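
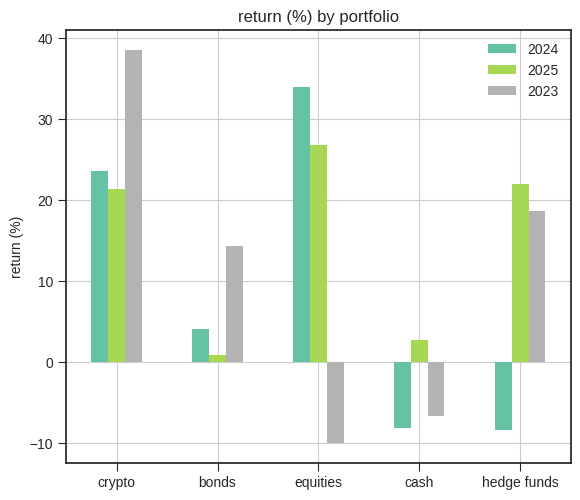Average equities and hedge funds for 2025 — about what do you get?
≈ 22

(25 + 20) / 2 ≈ 22.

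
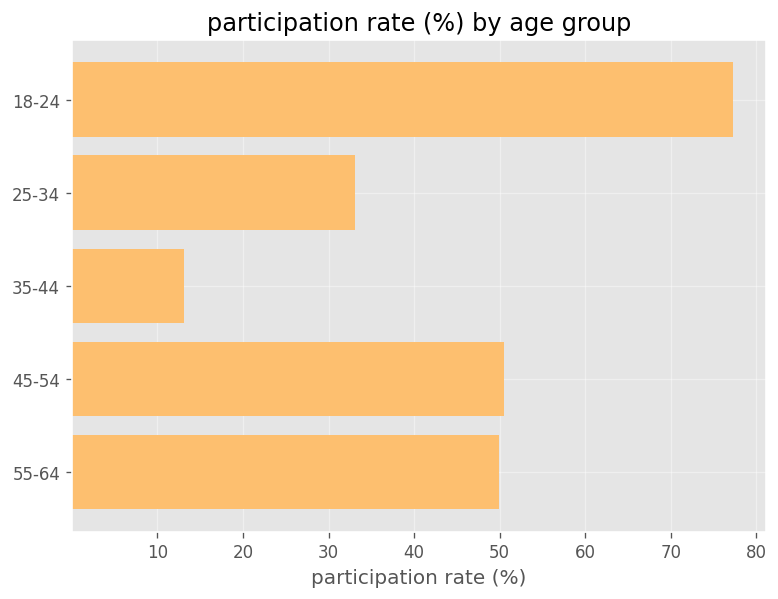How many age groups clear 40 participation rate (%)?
3

Above 40: 18-24, 45-54, 55-64.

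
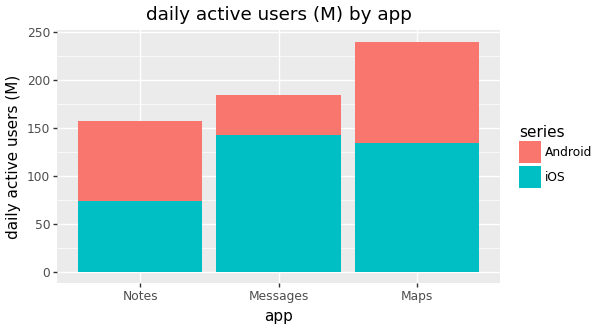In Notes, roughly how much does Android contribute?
≈ 75

Android top ≈ 150, bottom ≈ 75; segment ≈ 75.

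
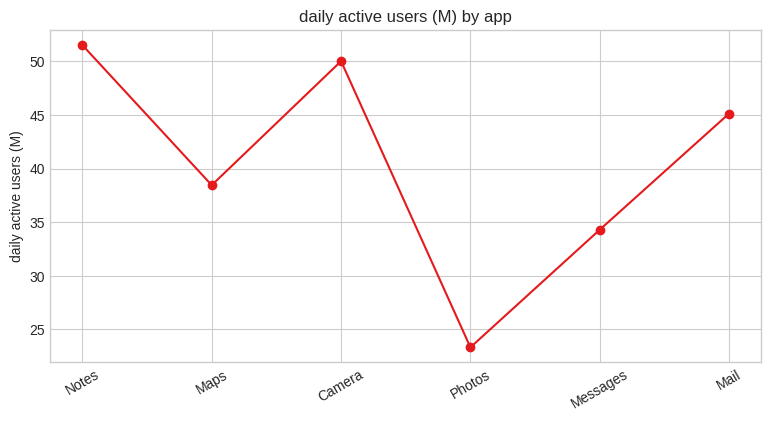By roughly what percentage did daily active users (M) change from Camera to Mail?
≈ -10%

Camera ≈ 50, Mail ≈ 45; (45 − 50) / 50 ≈ -10%.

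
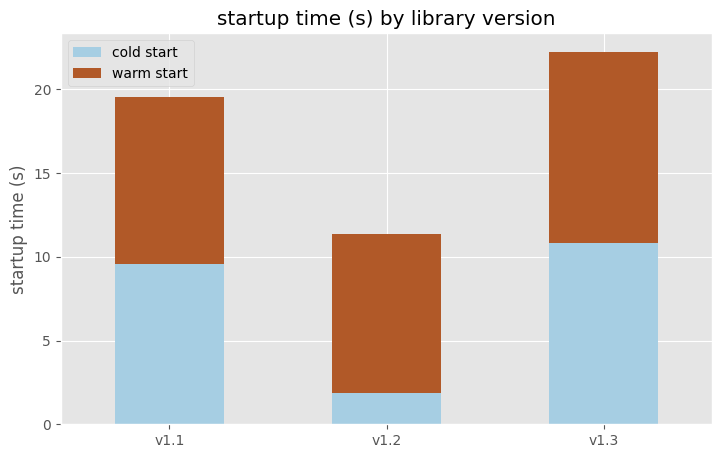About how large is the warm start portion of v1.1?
warm start top ≈ 20, bottom ≈ 10; segment ≈ 10.

≈ 10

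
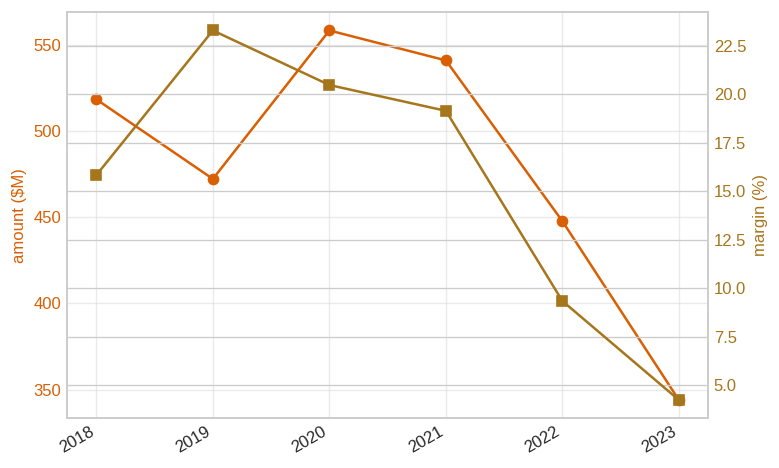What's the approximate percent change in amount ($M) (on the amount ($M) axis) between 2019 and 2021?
2019 ≈ 480, 2021 ≈ 540; (540 − 480) / 480 ≈ +12.5%.

≈ +12.5%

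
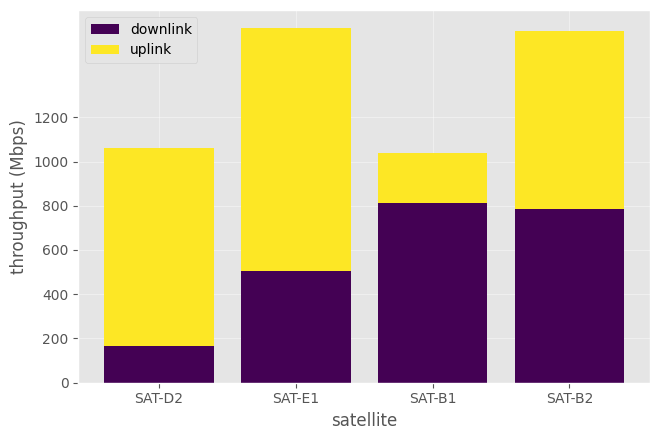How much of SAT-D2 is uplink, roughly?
≈ 800

uplink top ≈ 1000, bottom ≈ 200; segment ≈ 800.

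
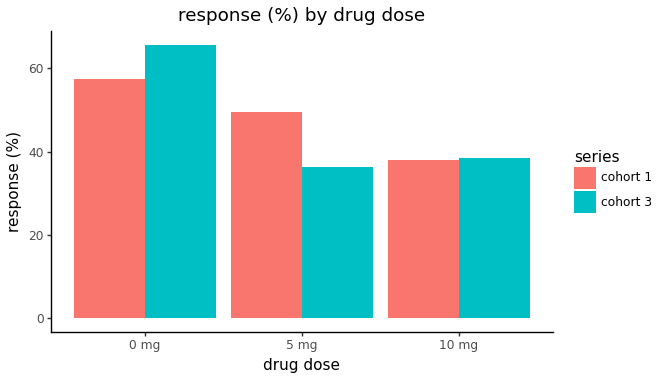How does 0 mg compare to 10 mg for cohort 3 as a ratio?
≈ 1.75×

0 mg ≈ 70, 10 mg ≈ 40; 70/40 ≈ 1.75.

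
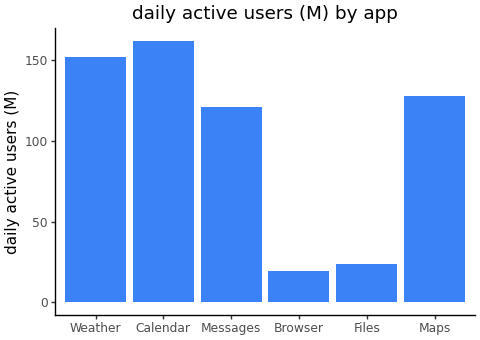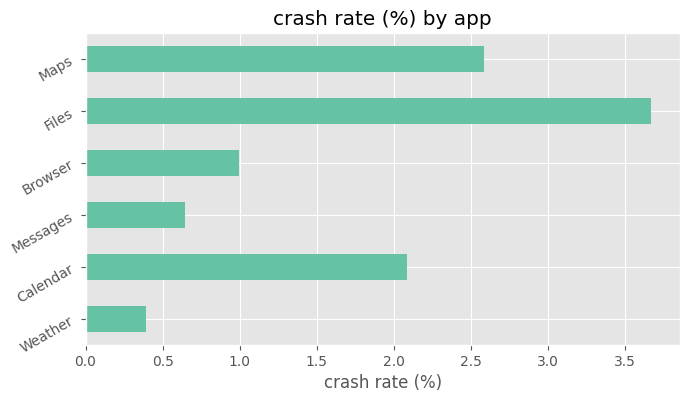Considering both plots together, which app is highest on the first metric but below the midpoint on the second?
Chart 2 median crash rate (%) ≈ 1.5; below-median apps: Weather, Messages, Browser. Among those, Weather has the highest daily active users (M) (≈ 160).

Weather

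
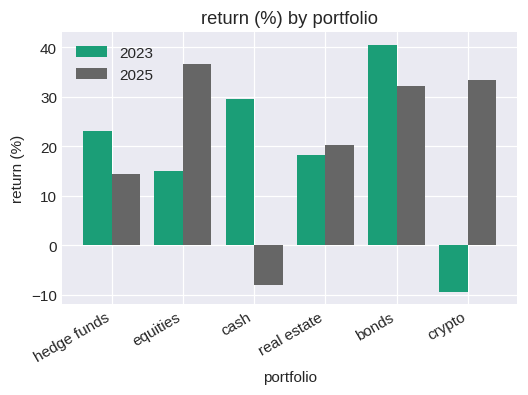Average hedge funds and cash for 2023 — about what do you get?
(25 + 30) / 2 ≈ 28.

≈ 28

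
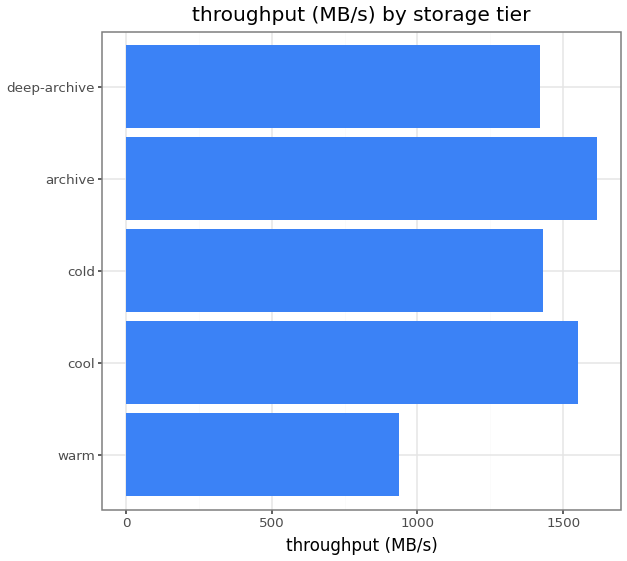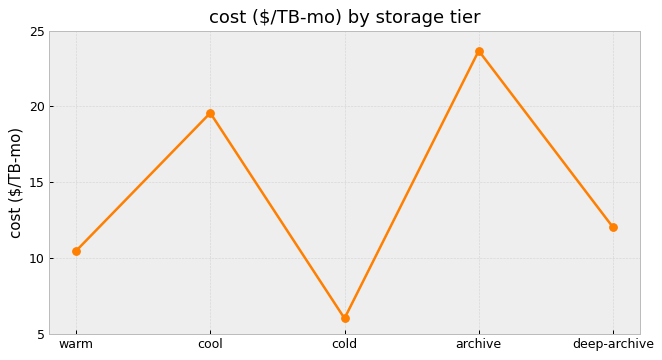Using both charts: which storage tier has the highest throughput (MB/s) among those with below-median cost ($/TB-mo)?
cold

Chart 2 median cost ($/TB-mo) ≈ 10; below-median storage tiers: warm, cold. Among those, cold has the highest throughput (MB/s) (≈ 1400).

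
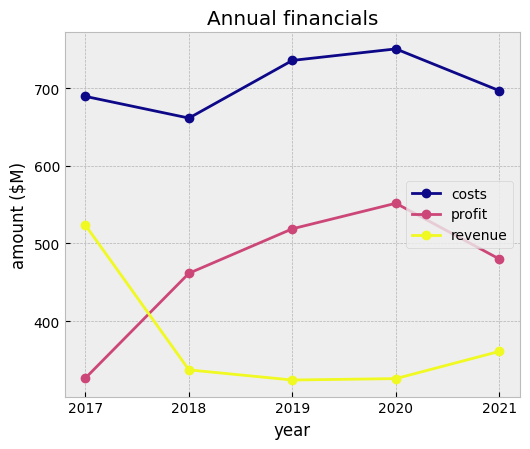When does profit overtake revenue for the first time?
2017: profit ≈ 350 vs revenue ≈ 500 (not yet); 2018: profit ≈ 450 vs revenue ≈ 350 (first crossover).

2018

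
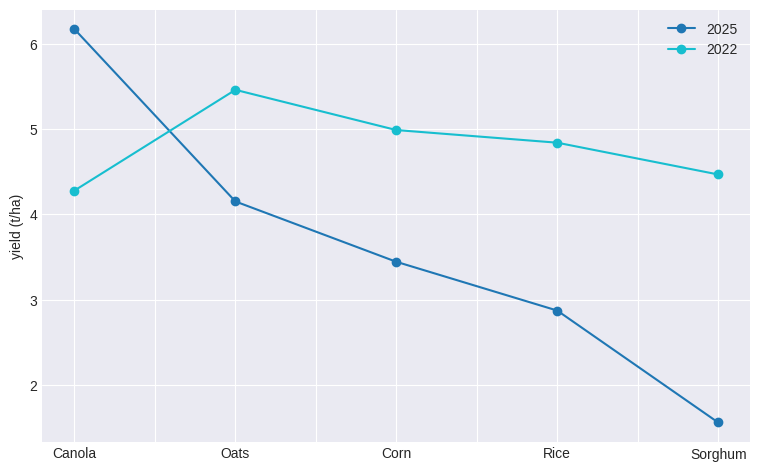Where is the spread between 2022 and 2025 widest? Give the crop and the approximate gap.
Sorghum: 2022 ≈ 4.5, 2025 ≈ 1.5 → gap ≈ 3.0. Next-largest (Rice) is only ≈ 2.0.

Sorghum, ≈ 3.0 t/ha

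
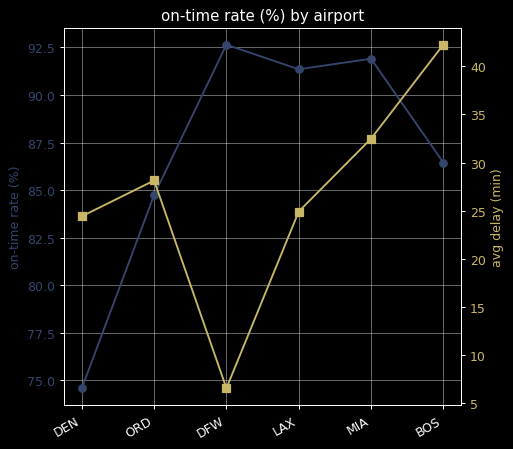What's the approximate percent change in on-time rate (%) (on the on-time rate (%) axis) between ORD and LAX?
ORD ≈ 84, LAX ≈ 92; (92 − 84) / 84 ≈ +9.5%.

≈ +9.5%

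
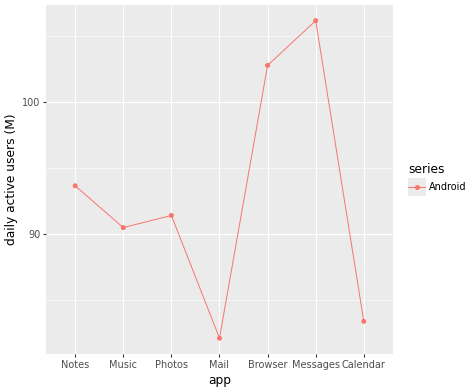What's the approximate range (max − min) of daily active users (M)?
≈ 25

Max Messages ≈ 105, min Mail ≈ 80; range ≈ 25.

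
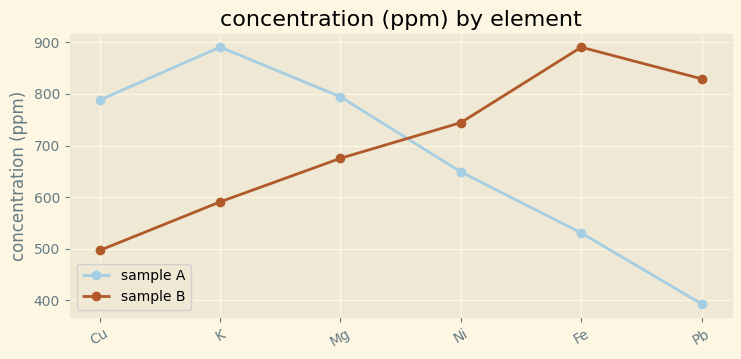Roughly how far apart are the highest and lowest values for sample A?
≈ 500

Max K ≈ 900, min Pb ≈ 400; range ≈ 500.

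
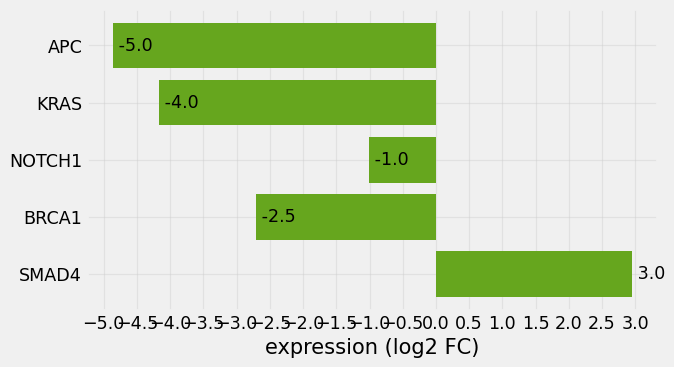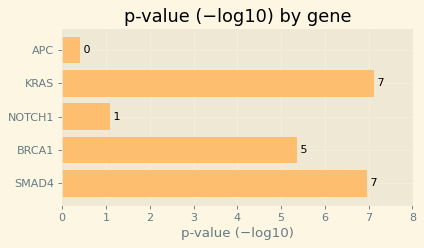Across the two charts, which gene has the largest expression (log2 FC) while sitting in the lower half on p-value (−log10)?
Chart 2 median p-value (−log10) ≈ 5; below-median genes: APC, NOTCH1. Among those, NOTCH1 has the highest expression (log2 FC) (≈ -1).

NOTCH1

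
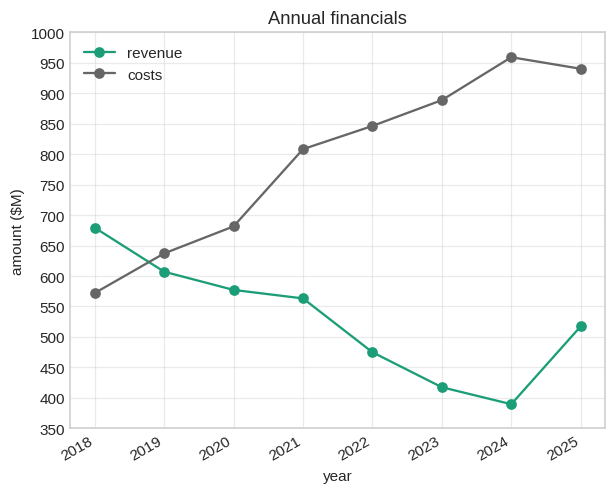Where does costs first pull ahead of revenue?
2018: costs ≈ 550 vs revenue ≈ 700 (not yet); 2019: costs ≈ 650 vs revenue ≈ 600 (first crossover).

2019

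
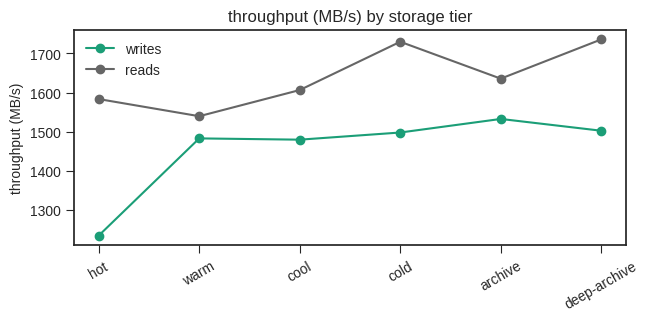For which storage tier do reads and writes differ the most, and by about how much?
hot, ≈ 350 MB/s

hot: reads ≈ 1600, writes ≈ 1250 → gap ≈ 350. Next-largest (deep-archive) is only ≈ 250.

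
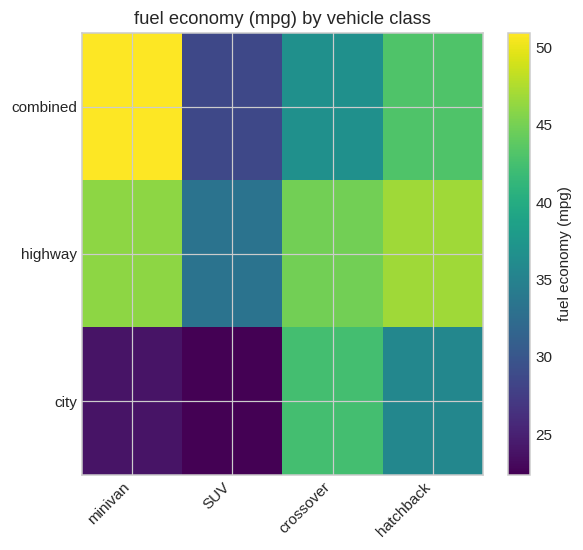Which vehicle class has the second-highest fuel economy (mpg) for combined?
Top 3 for combined: minivan ≈ 50, hatchback ≈ 45, crossover ≈ 35.

hatchback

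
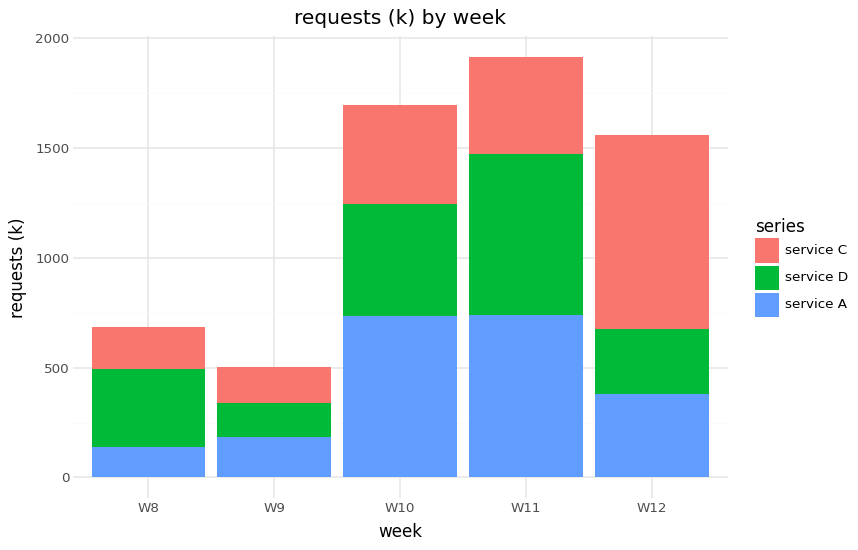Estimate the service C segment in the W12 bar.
service C top ≈ 1600, bottom ≈ 600; segment ≈ 1000.

≈ 1000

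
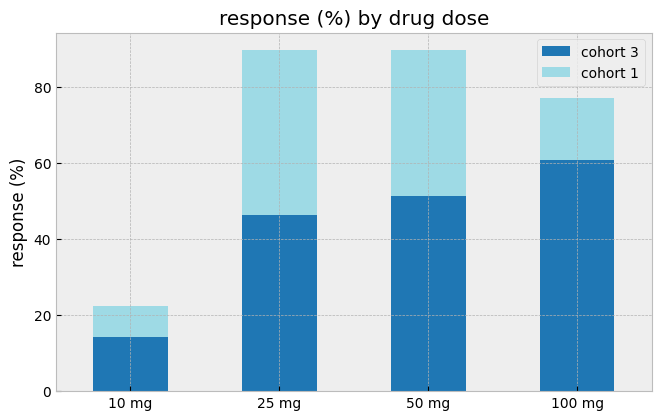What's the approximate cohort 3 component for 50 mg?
≈ 50

cohort 3 top ≈ 50, bottom ≈ 0; segment ≈ 50.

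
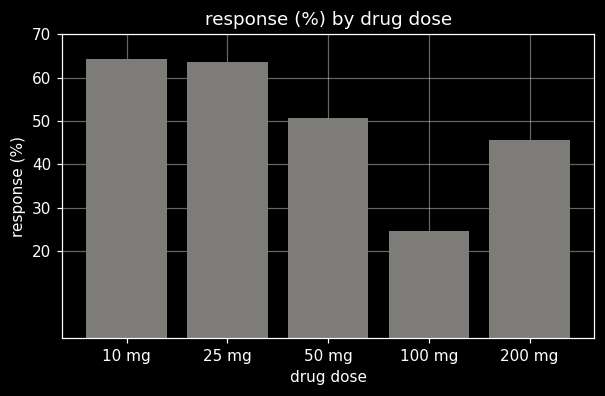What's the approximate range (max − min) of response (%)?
Max 10 mg ≈ 60, min 100 mg ≈ 20; range ≈ 40.

≈ 40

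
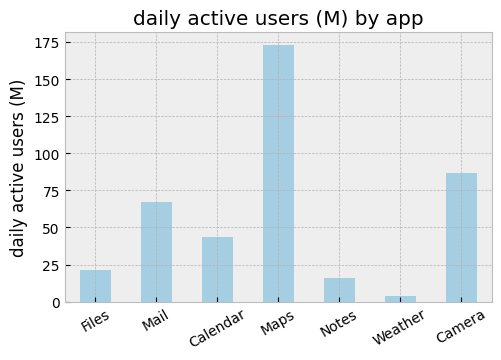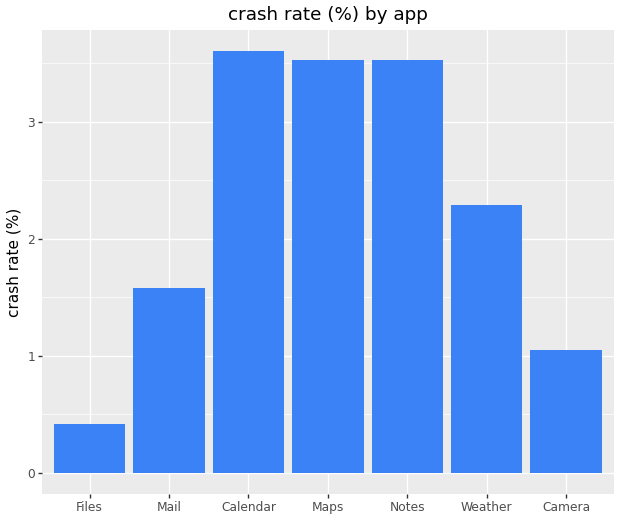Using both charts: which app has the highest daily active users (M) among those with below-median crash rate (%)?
Chart 2 median crash rate (%) ≈ 2.5; below-median apps: Files, Mail, Camera. Among those, Camera has the highest daily active users (M) (≈ 80).

Camera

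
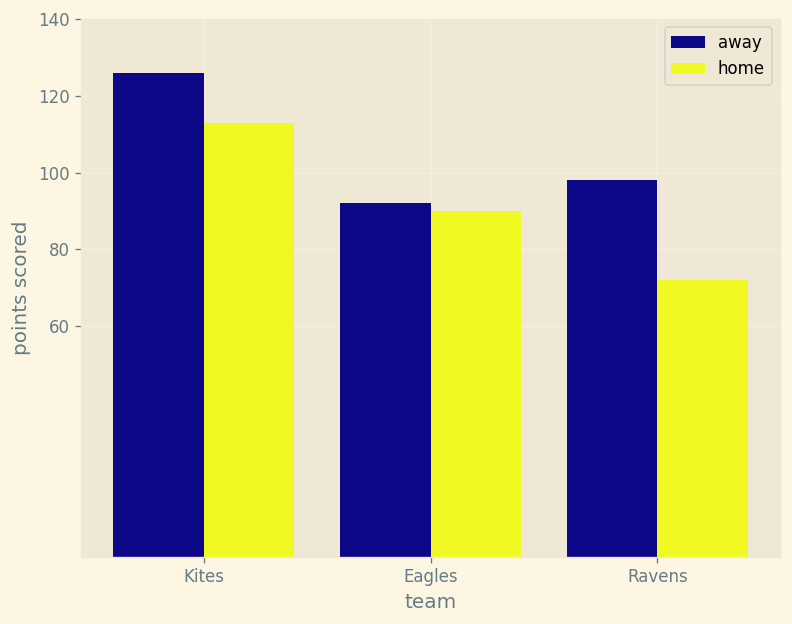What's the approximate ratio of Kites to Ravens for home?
Kites ≈ 120, Ravens ≈ 80; 120/80 ≈ 1.5.

≈ 1.5×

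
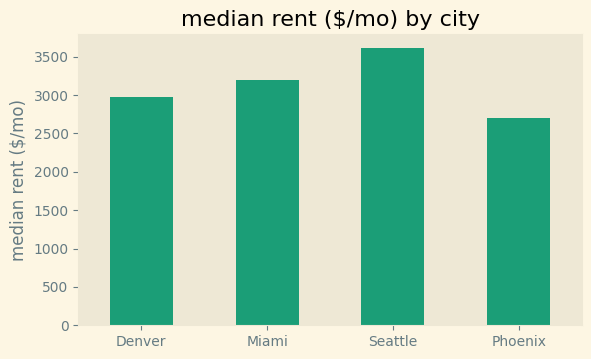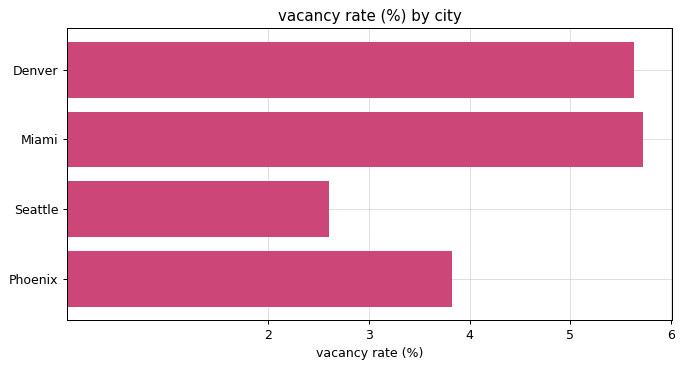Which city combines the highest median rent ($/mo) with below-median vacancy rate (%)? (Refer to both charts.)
Chart 2 median vacancy rate (%) ≈ 5; below-median cities: Seattle, Phoenix. Among those, Seattle has the highest median rent ($/mo) (≈ 3500).

Seattle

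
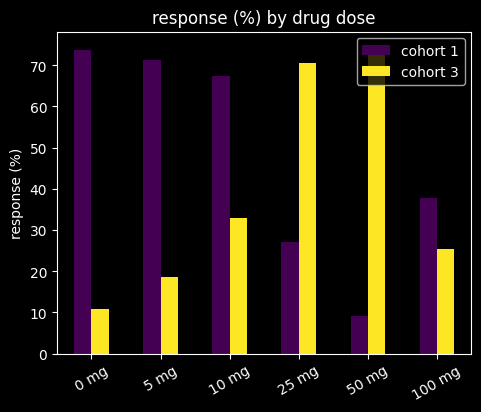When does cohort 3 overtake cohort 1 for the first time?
10 mg: cohort 3 ≈ 30 vs cohort 1 ≈ 70 (not yet); 25 mg: cohort 3 ≈ 70 vs cohort 1 ≈ 30 (first crossover).

25 mg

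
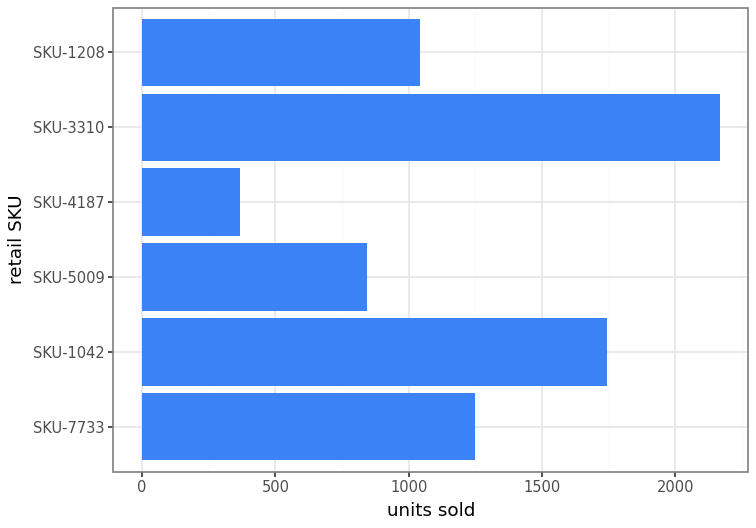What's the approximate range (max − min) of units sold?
≈ 1800

Max SKU-3310 ≈ 2200, min SKU-4187 ≈ 400; range ≈ 1800.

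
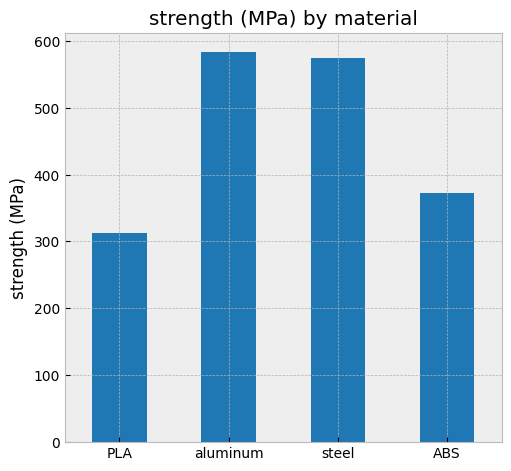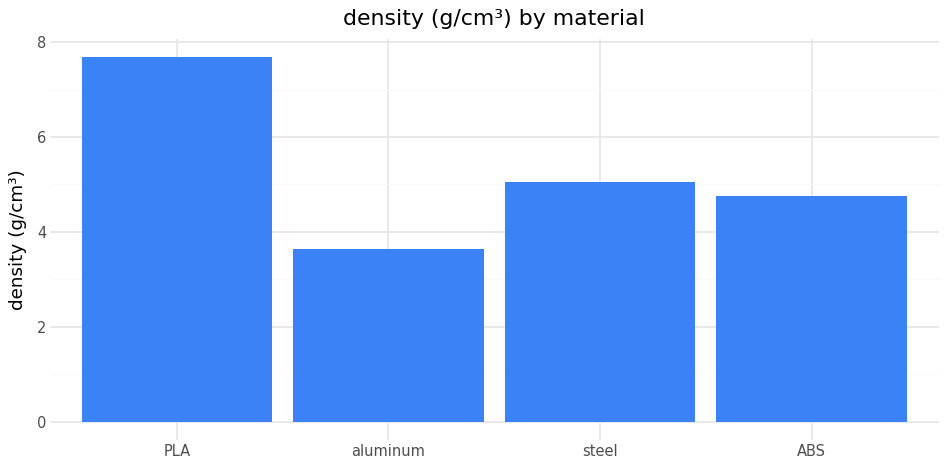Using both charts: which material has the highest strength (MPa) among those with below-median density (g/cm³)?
aluminum

Chart 2 median density (g/cm³) ≈ 5; below-median materials: aluminum, ABS. Among those, aluminum has the highest strength (MPa) (≈ 600).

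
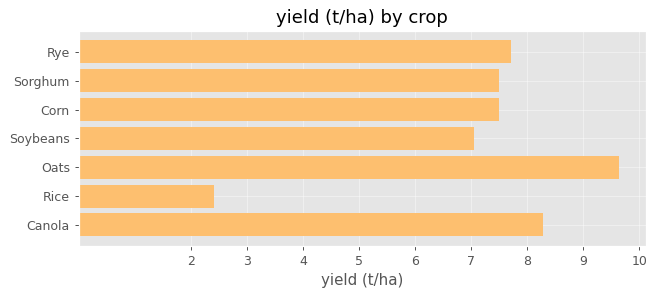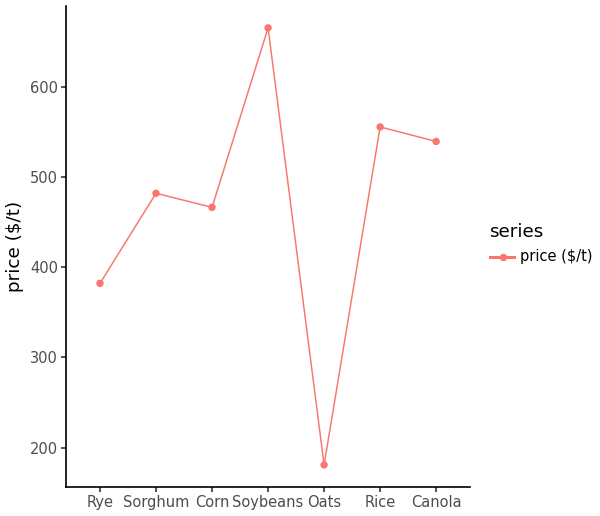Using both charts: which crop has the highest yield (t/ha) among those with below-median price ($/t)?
Oats

Chart 2 median price ($/t) ≈ 500; below-median crops: Rye, Corn, Oats. Among those, Oats has the highest yield (t/ha) (≈ 10).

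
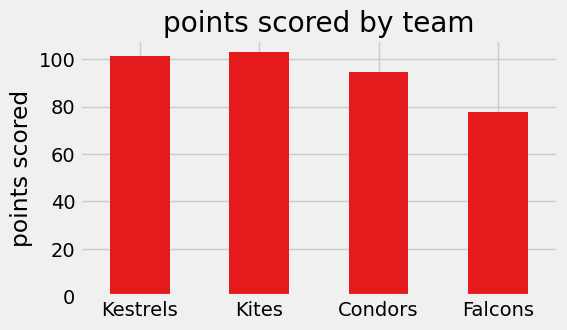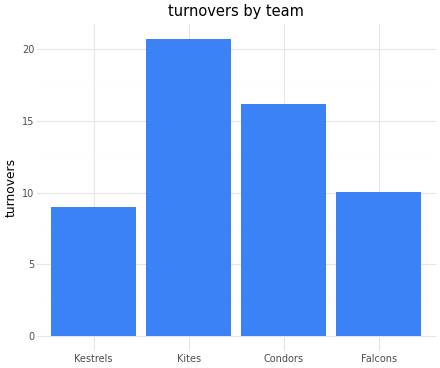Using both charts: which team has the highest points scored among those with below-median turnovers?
Chart 2 median turnovers ≈ 14; below-median teams: Kestrels, Falcons. Among those, Kestrels has the highest points scored (≈ 100).

Kestrels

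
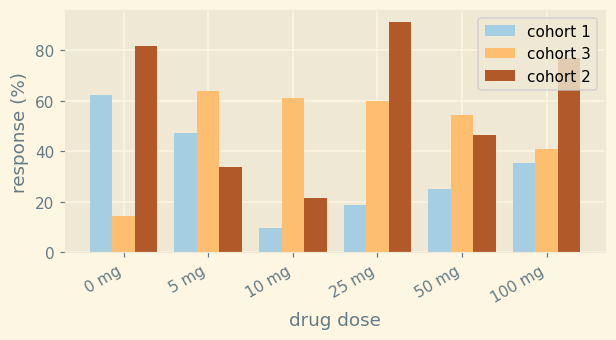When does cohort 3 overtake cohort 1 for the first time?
0 mg: cohort 3 ≈ 10 vs cohort 1 ≈ 60 (not yet); 5 mg: cohort 3 ≈ 60 vs cohort 1 ≈ 50 (first crossover).

5 mg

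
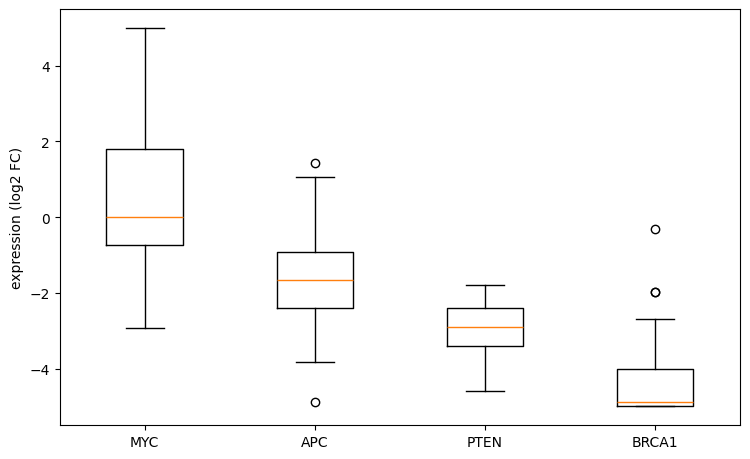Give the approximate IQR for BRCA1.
Q3 ≈ -4.0, Q1 ≈ -5.0; IQR ≈ 1.0.

≈ 1.0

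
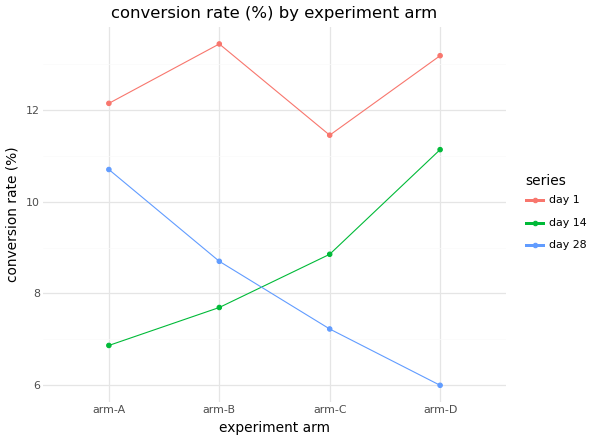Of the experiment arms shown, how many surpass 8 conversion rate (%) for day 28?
Above 8: arm-A, arm-B.

2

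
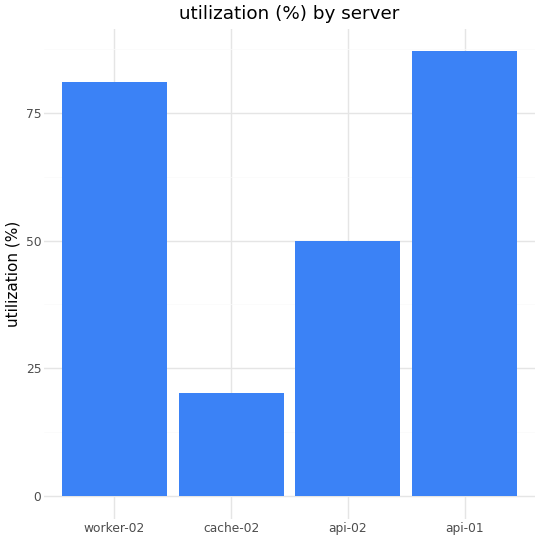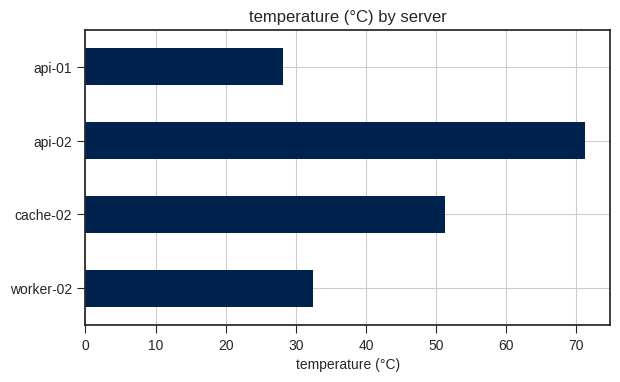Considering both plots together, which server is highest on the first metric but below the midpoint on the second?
Chart 2 median temperature (°C) ≈ 40; below-median servers: worker-02, api-01. Among those, api-01 has the highest utilization (%) (≈ 90).

api-01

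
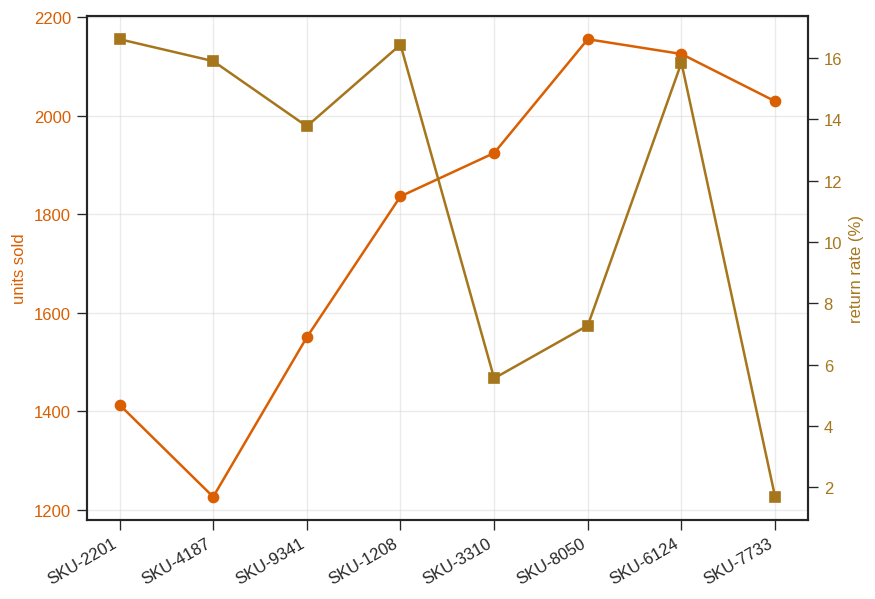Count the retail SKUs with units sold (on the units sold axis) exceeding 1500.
6

Above 1500: SKU-9341, SKU-1208, SKU-3310, SKU-8050, SKU-6124, SKU-7733.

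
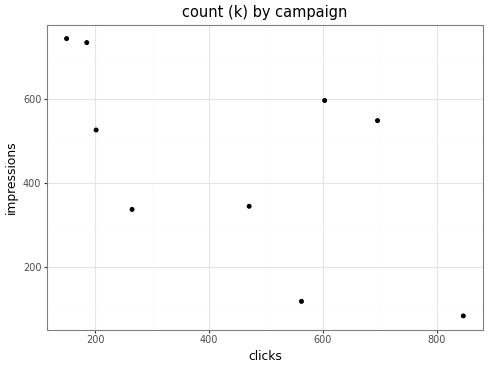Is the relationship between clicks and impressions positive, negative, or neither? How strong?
negative, moderate

Points are negatively correlated; moderate (|r| ≈ 0.6).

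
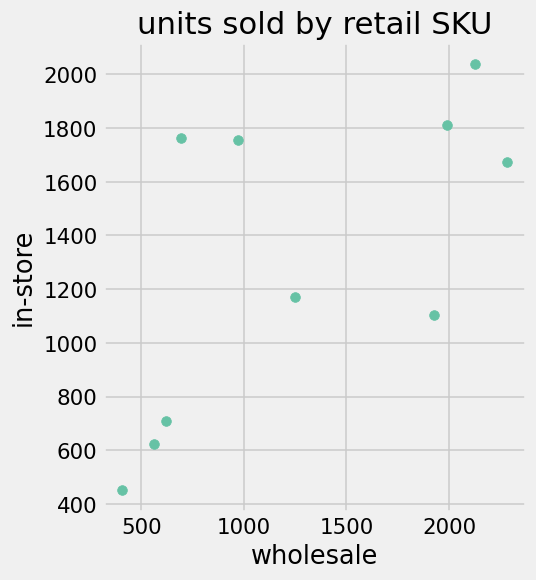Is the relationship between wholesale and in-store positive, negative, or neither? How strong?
positive, moderate

Points are positively correlated; moderate (|r| ≈ 0.6).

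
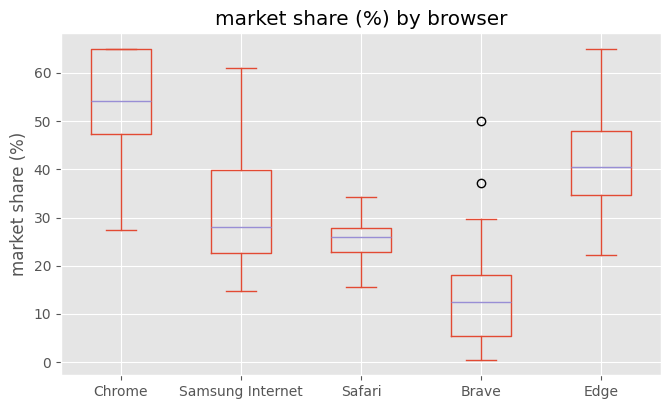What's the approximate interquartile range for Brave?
≈ 15

Q3 ≈ 20, Q1 ≈ 5; IQR ≈ 15.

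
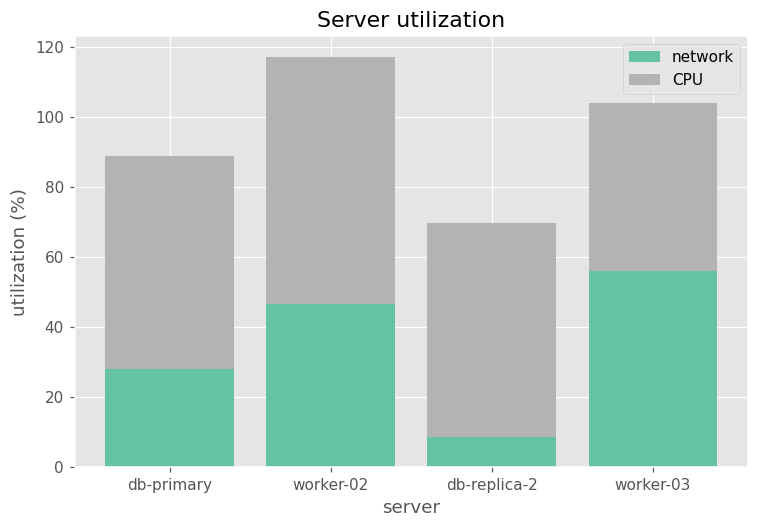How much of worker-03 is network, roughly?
network top ≈ 60, bottom ≈ 0; segment ≈ 60.

≈ 60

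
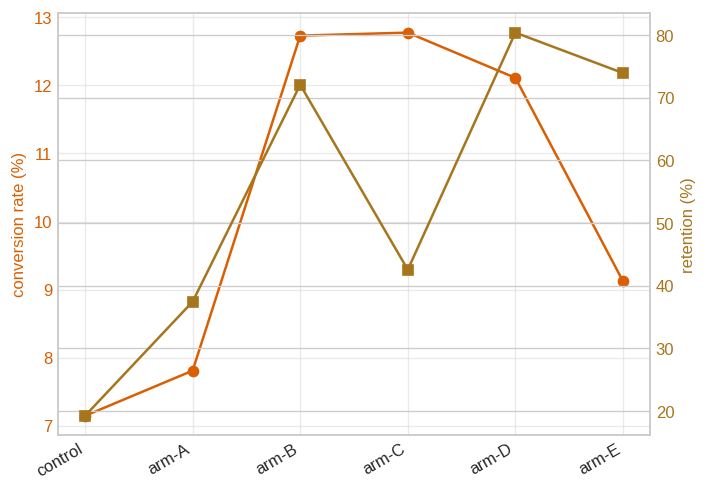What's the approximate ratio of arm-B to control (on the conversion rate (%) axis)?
≈ 1.79×

arm-B ≈ 12.5, control ≈ 7.0; 12.5/7.0 ≈ 1.79.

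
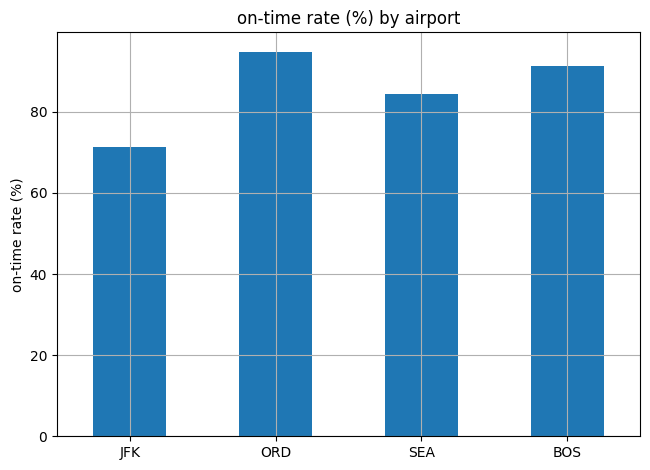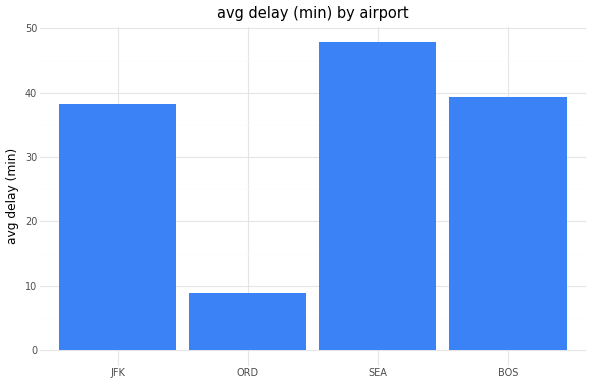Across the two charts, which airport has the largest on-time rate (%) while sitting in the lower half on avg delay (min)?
Chart 2 median avg delay (min) ≈ 40; below-median airports: JFK, ORD. Among those, ORD has the highest on-time rate (%) (≈ 90).

ORD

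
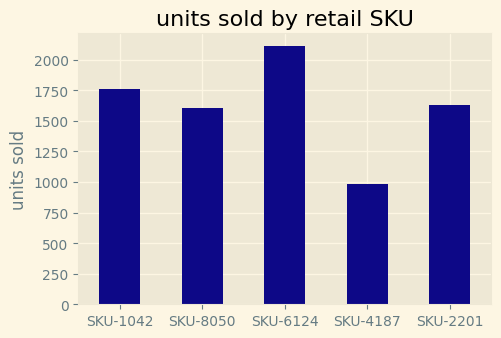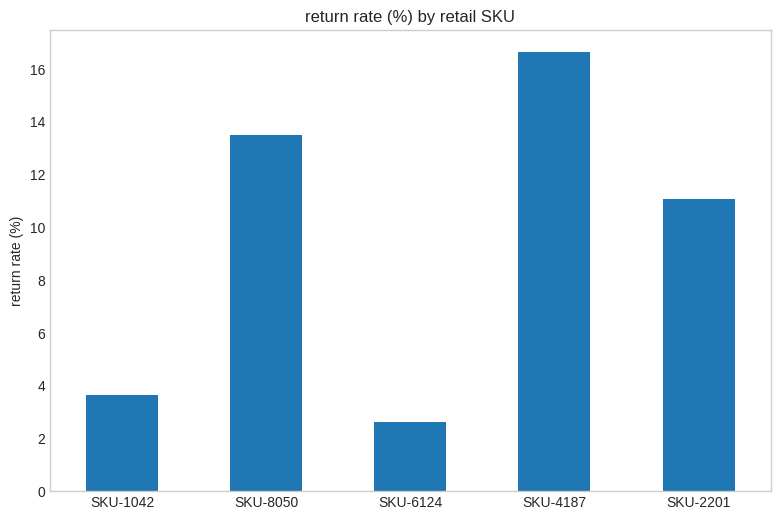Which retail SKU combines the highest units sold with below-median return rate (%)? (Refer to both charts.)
SKU-6124

Chart 2 median return rate (%) ≈ 12; below-median retail SKUs: SKU-1042, SKU-6124. Among those, SKU-6124 has the highest units sold (≈ 2200).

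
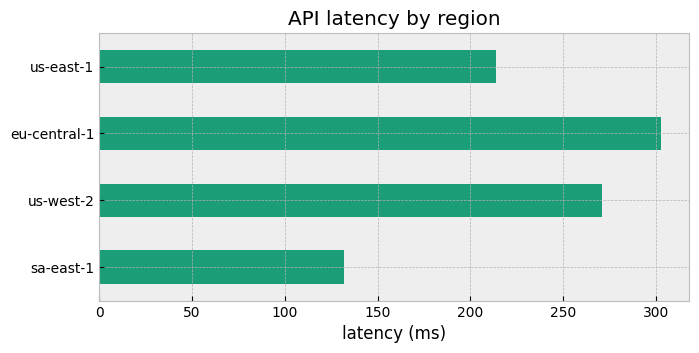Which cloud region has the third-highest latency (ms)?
us-east-1

Top 4: eu-central-1 ≈ 300, us-west-2 ≈ 250, us-east-1 ≈ 200, sa-east-1 ≈ 150.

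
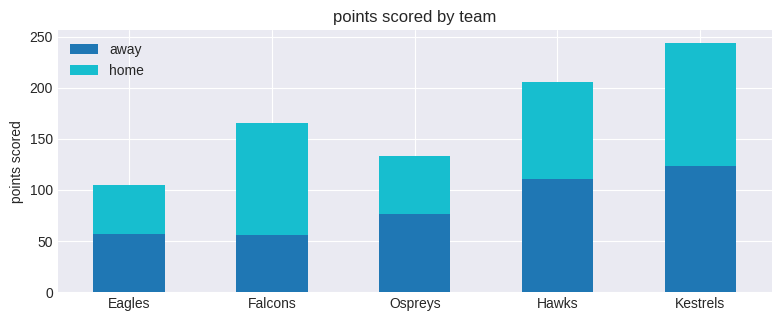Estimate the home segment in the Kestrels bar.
≈ 125

home top ≈ 250, bottom ≈ 125; segment ≈ 125.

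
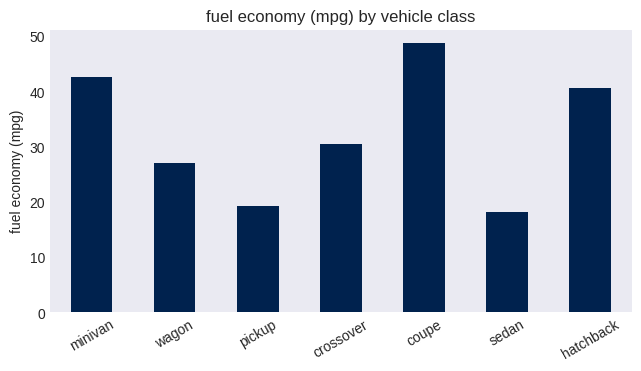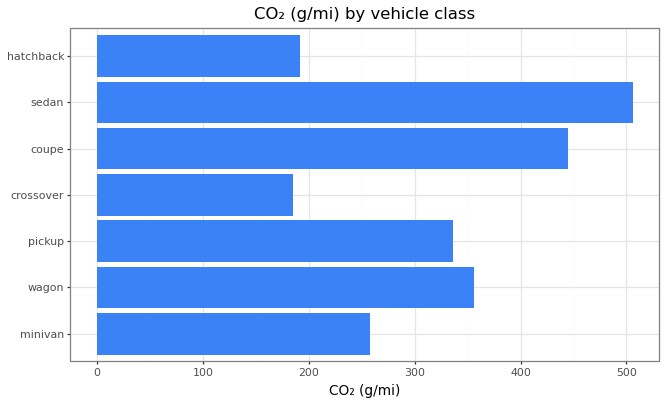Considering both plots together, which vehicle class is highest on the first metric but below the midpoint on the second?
Chart 2 median CO₂ (g/mi) ≈ 350; below-median vehicle classes: minivan, crossover, hatchback. Among those, minivan has the highest fuel economy (mpg) (≈ 45).

minivan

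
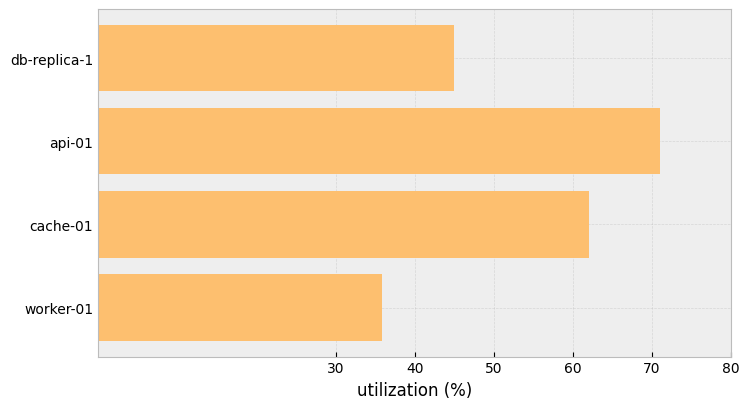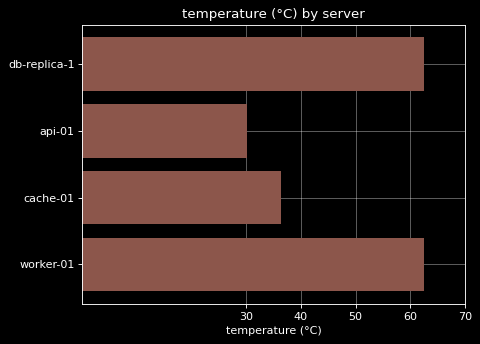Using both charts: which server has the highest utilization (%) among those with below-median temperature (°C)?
Chart 2 median temperature (°C) ≈ 50; below-median servers: api-01, cache-01. Among those, api-01 has the highest utilization (%) (≈ 70).

api-01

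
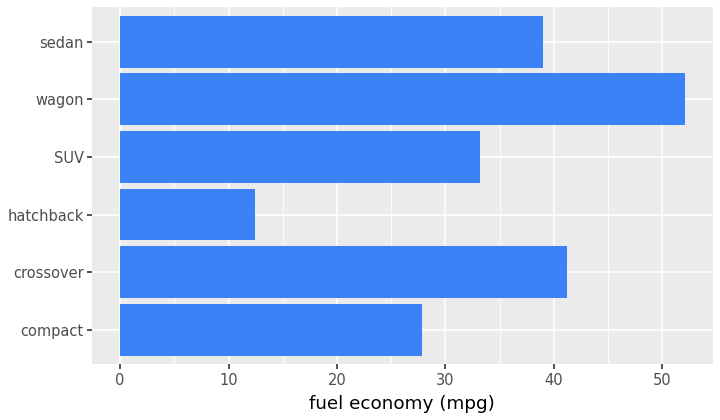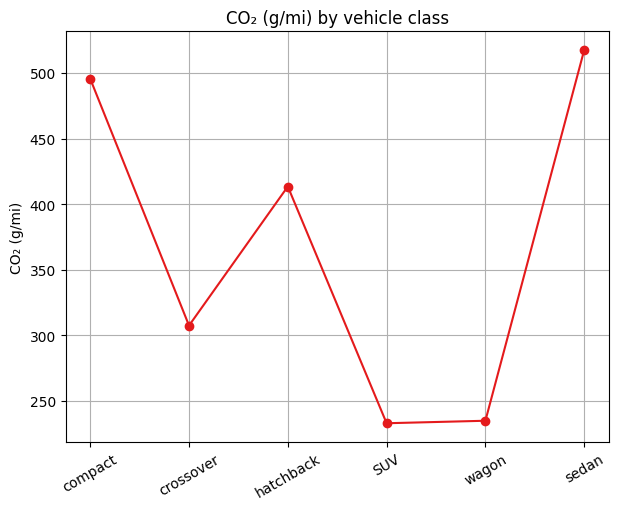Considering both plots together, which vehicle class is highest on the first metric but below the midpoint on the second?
Chart 2 median CO₂ (g/mi) ≈ 350; below-median vehicle classes: crossover, SUV, wagon. Among those, wagon has the highest fuel economy (mpg) (≈ 50).

wagon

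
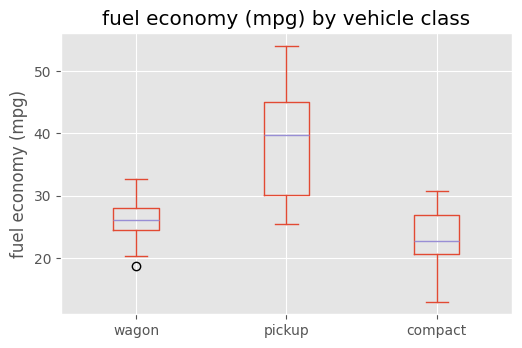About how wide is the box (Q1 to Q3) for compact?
≈ 6

Q3 ≈ 26, Q1 ≈ 20; IQR ≈ 6.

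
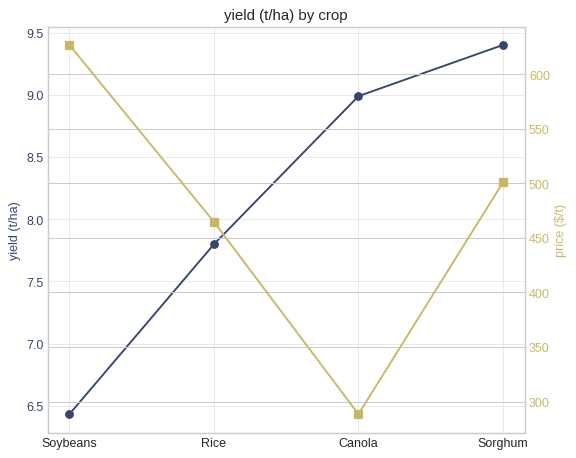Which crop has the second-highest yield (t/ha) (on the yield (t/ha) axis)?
Canola

Top 3 (on the yield (t/ha) axis): Sorghum ≈ 9.5, Canola ≈ 9.0, Rice ≈ 8.0.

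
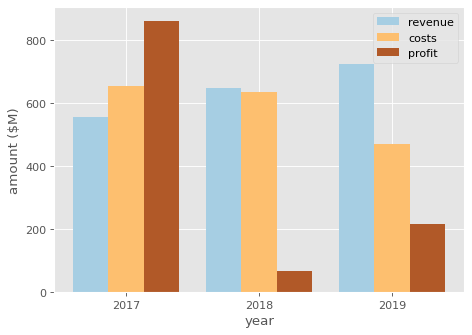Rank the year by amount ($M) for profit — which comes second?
2019

Top 3 for profit: 2017 ≈ 900, 2019 ≈ 200, 2018 ≈ 100.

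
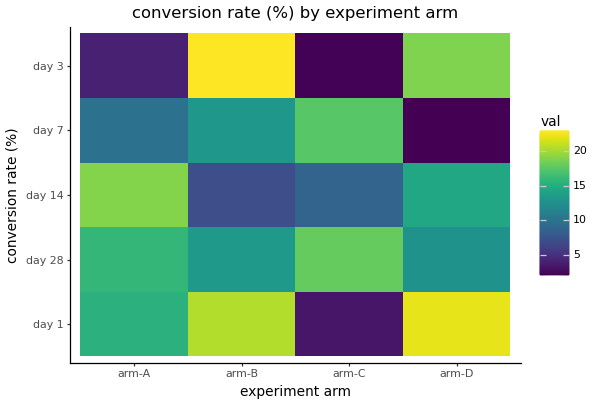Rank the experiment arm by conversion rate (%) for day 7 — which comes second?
Top 3 for day 7: arm-C ≈ 18, arm-B ≈ 14, arm-A ≈ 10.

arm-B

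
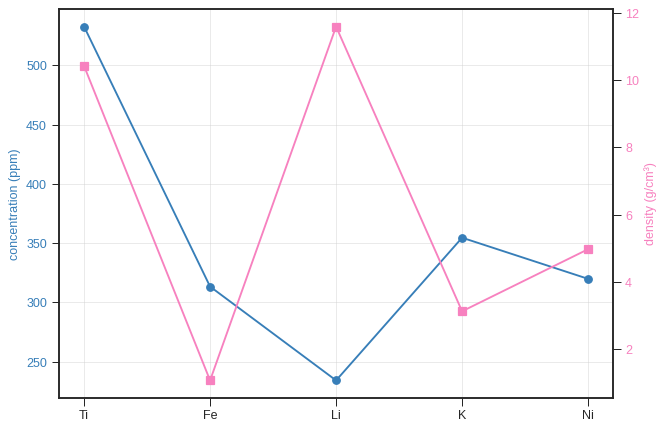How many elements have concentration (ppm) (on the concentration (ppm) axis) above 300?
4

Above 300: Ti, Fe, K, Ni.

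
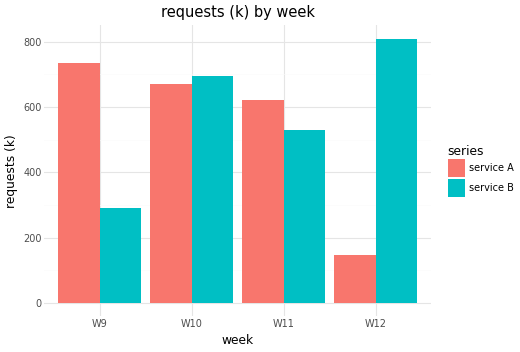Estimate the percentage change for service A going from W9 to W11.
≈ -14.3%

W9 ≈ 700, W11 ≈ 600; (600 − 700) / 700 ≈ -14.3%.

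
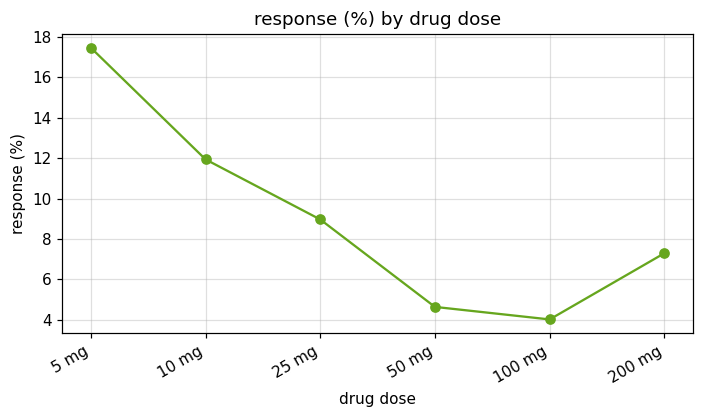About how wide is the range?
Max 5 mg ≈ 18, min 100 mg ≈ 4; range ≈ 14.

≈ 14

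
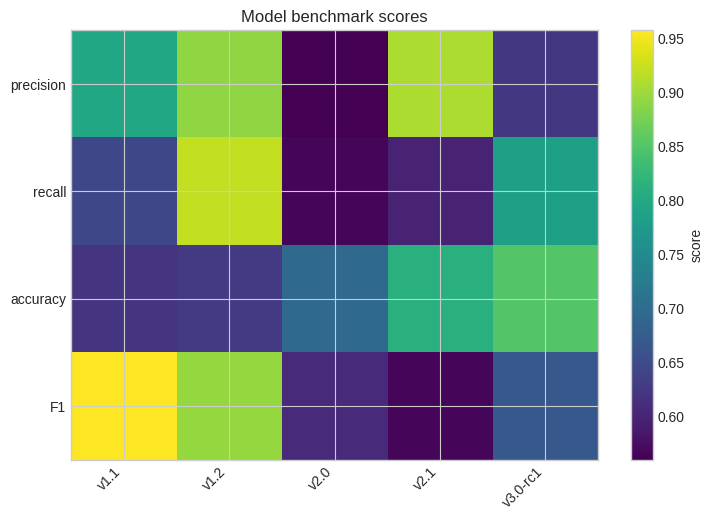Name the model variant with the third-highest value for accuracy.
Top 4 for accuracy: v3.0-rc1 ≈ 0.85, v2.1 ≈ 0.80, v2.0 ≈ 0.70, v1.2 ≈ 0.65.

v2.0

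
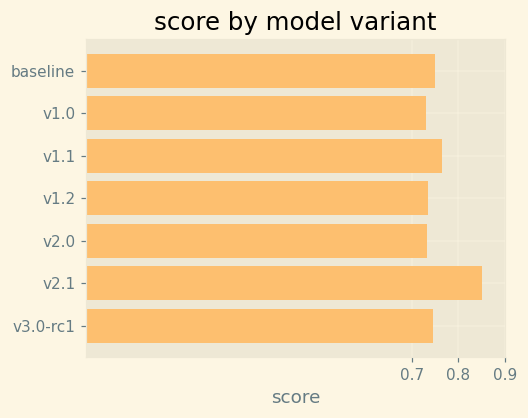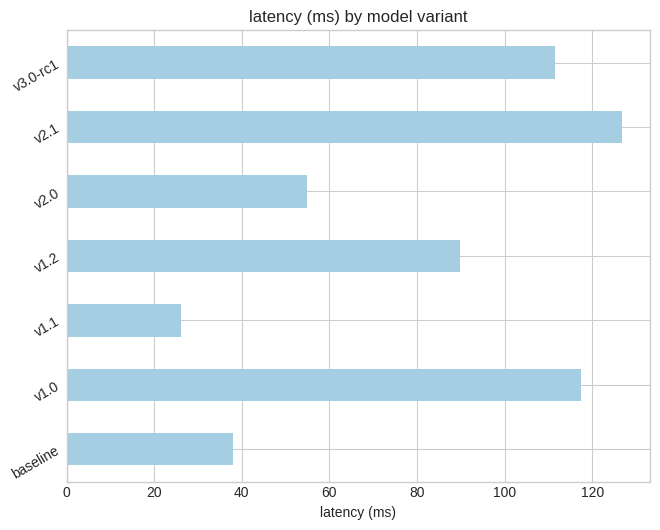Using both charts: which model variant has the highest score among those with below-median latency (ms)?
v1.1

Chart 2 median latency (ms) ≈ 80; below-median model variants: baseline, v1.1, v2.0. Among those, v1.1 has the highest score (≈ 0.8).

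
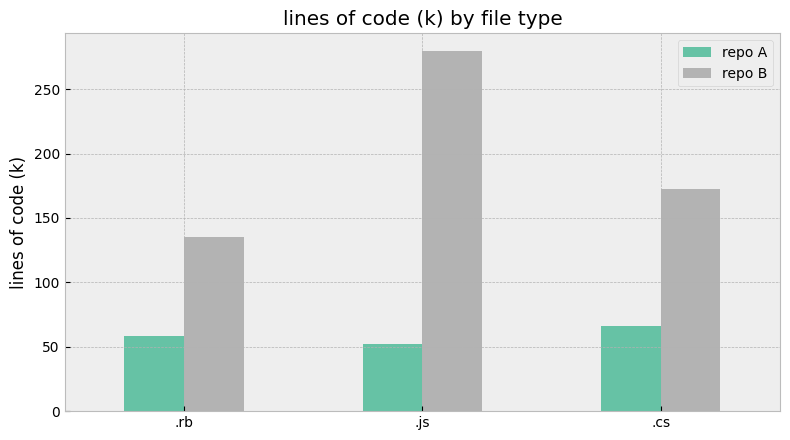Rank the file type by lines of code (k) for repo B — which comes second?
Top 3 for repo B: .js ≈ 275, .cs ≈ 175, .rb ≈ 125.

.cs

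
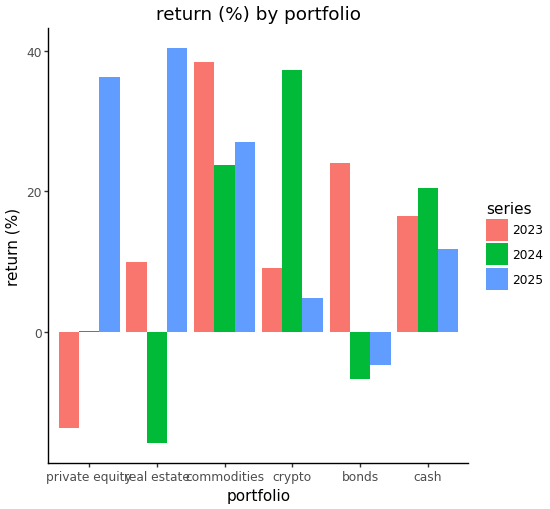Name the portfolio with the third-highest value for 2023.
cash

Top 4 for 2023: commodities ≈ 40, bonds ≈ 25, cash ≈ 15, real estate ≈ 10.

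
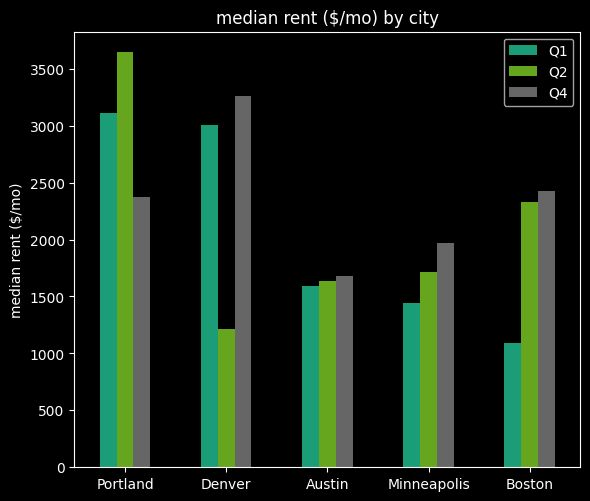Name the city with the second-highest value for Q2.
Top 3 for Q2: Portland ≈ 3500, Boston ≈ 2500, Minneapolis ≈ 1500.

Boston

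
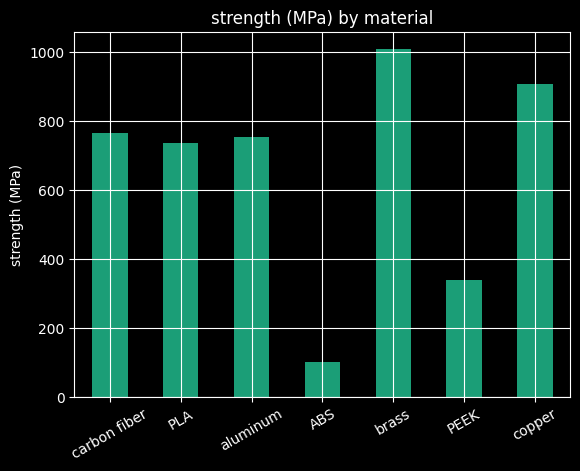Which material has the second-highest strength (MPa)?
copper

Top 3: brass ≈ 1000, copper ≈ 900, carbon fiber ≈ 800.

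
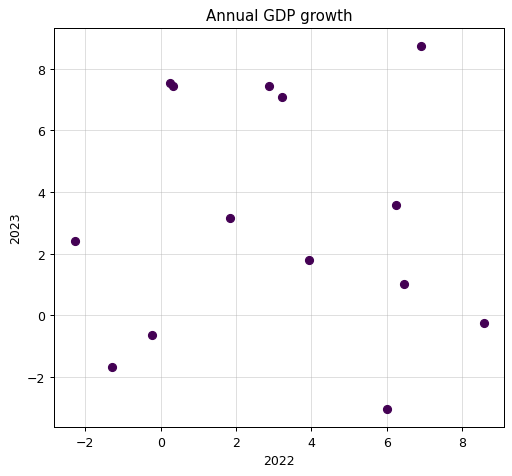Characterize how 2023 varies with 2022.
Points are roughly uncorrelated; weak (|r| ≈ 0.1).

no clear correlation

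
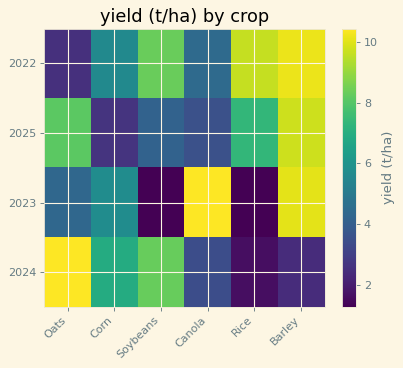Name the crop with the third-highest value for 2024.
Corn

Top 4 for 2024: Oats ≈ 10, Soybeans ≈ 8, Corn ≈ 7, Canola ≈ 3.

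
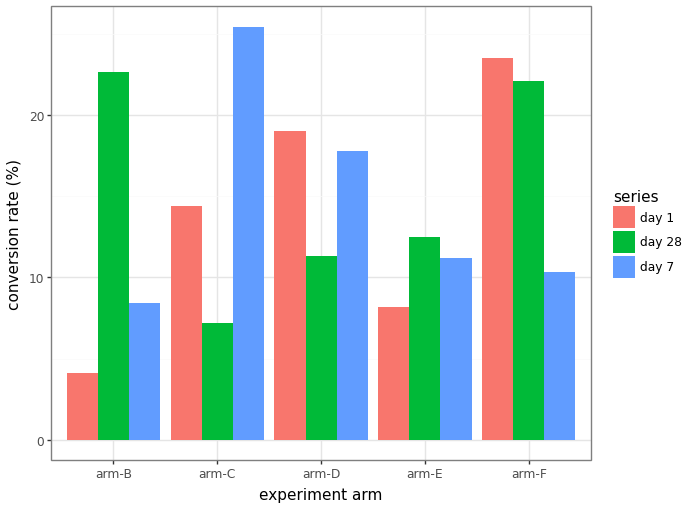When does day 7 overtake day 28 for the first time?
arm-C

arm-B: day 7 ≈ 10 vs day 28 ≈ 25 (not yet); arm-C: day 7 ≈ 25 vs day 28 ≈ 5 (first crossover).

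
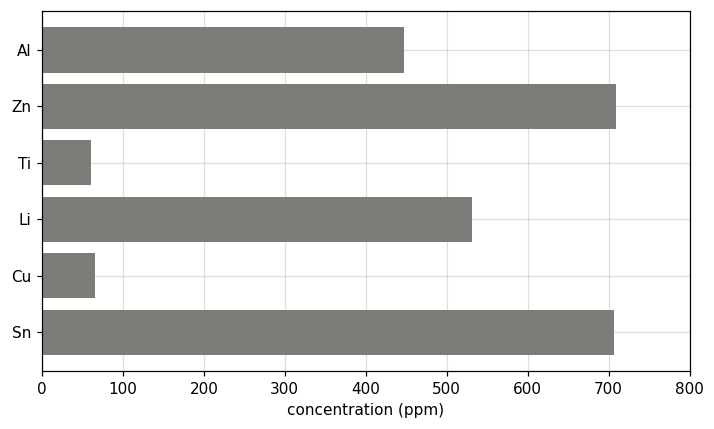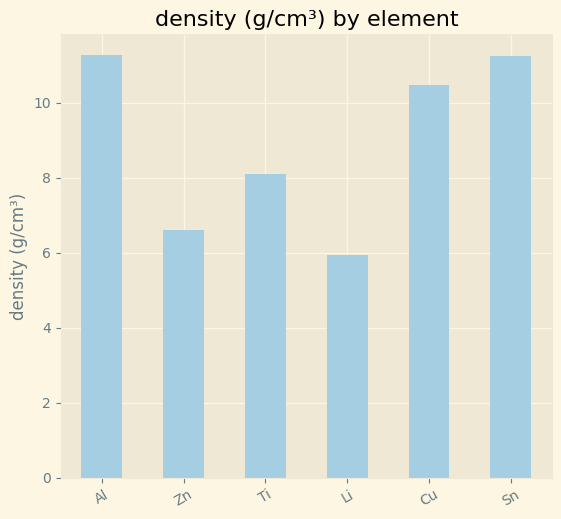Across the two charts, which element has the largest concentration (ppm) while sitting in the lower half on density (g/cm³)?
Zn

Chart 2 median density (g/cm³) ≈ 10; below-median elements: Zn, Ti, Li. Among those, Zn has the highest concentration (ppm) (≈ 700).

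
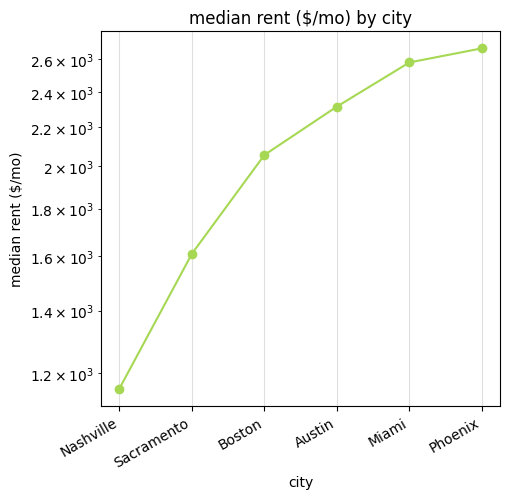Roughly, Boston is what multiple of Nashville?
≈ 1.67×

Boston ≈ 2000, Nashville ≈ 1200; 2000/1200 ≈ 1.67.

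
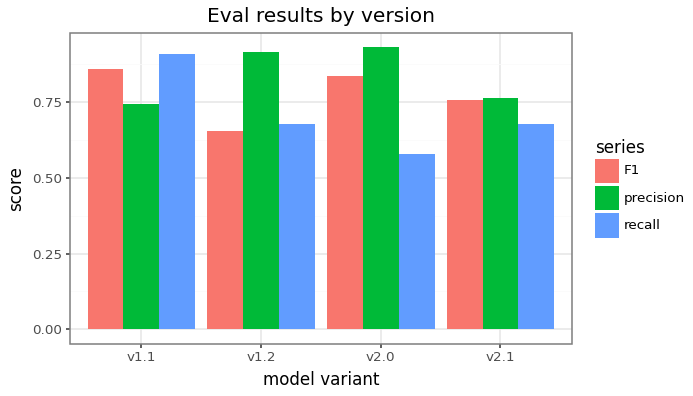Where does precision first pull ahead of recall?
v1.2

v1.1: precision ≈ 0.7 vs recall ≈ 0.9 (not yet); v1.2: precision ≈ 0.9 vs recall ≈ 0.7 (first crossover).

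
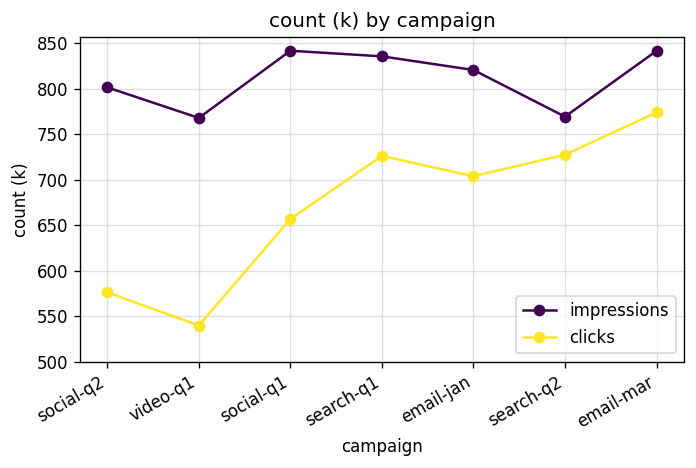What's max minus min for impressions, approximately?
≈ 100

Max social-q1 ≈ 850, min video-q1 ≈ 750; range ≈ 100.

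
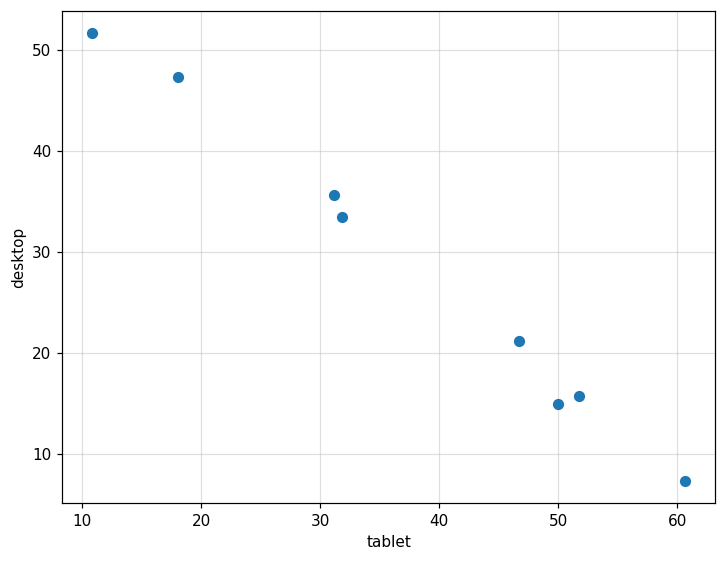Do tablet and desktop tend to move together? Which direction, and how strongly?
Points are negatively correlated; strong (|r| ≈ 1.0).

negative, strong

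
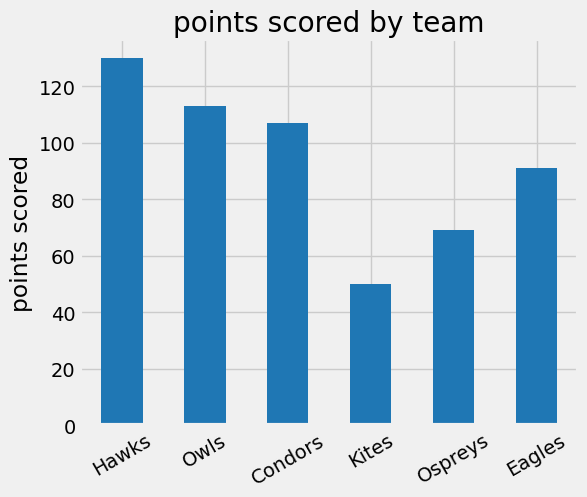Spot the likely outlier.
Kites ≈ 40; the rest sit between ≈ 60 and ≈ 120.

Kites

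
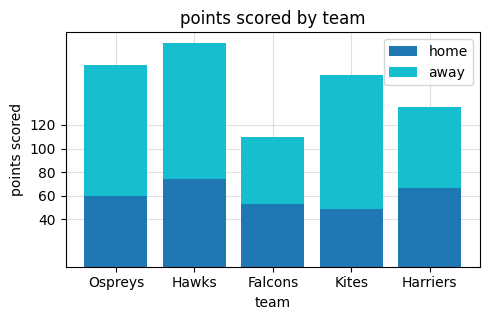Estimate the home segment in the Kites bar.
≈ 40

home top ≈ 40, bottom ≈ 0; segment ≈ 40.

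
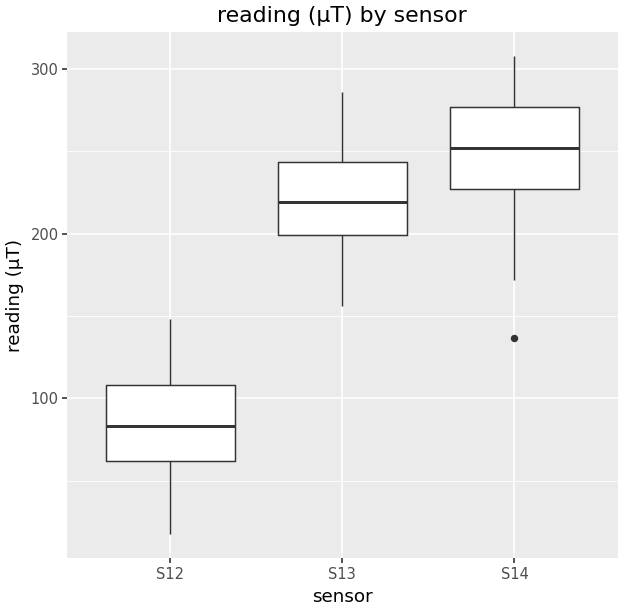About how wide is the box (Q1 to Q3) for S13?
Q3 ≈ 240, Q1 ≈ 200; IQR ≈ 40.

≈ 40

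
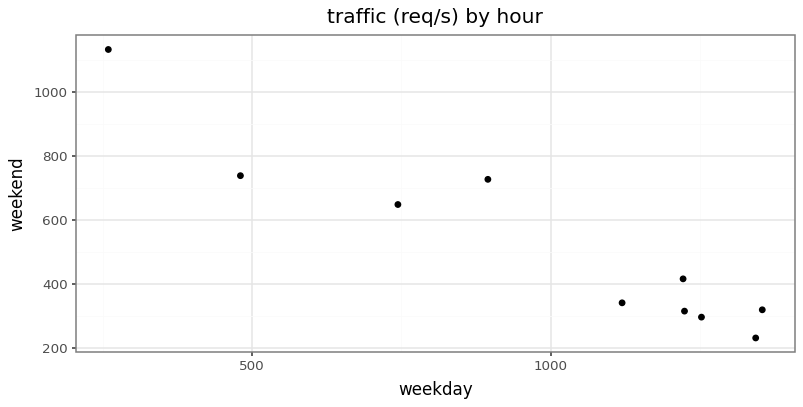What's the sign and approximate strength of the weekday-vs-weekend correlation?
Points are negatively correlated; strong (|r| ≈ 1.0).

negative, strong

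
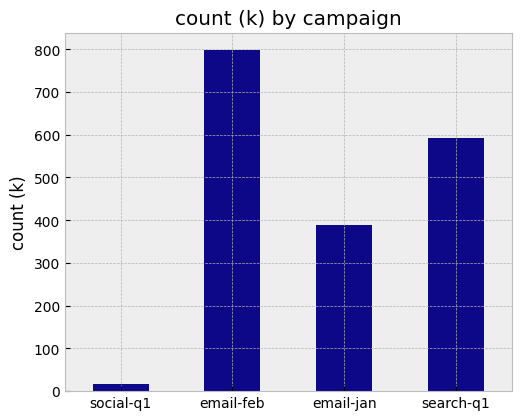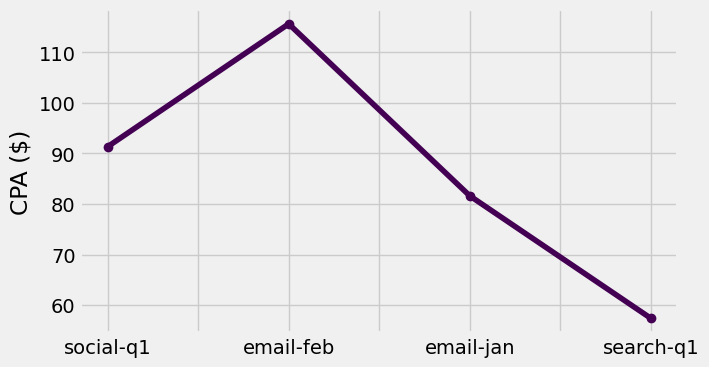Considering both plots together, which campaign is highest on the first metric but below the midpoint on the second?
Chart 2 median CPA ($) ≈ 80; below-median campaigns: email-jan, search-q1. Among those, search-q1 has the highest count (k) (≈ 600).

search-q1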